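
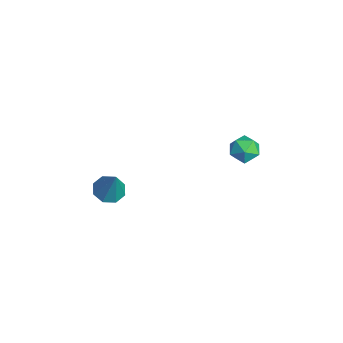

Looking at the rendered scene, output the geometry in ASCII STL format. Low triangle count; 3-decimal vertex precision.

solid 
facet normal -0.369 0.730 -0.576
outer loop
vertex 4.081 3.623 2.959
vertex 3.214 3.402 3.234
vertex 3.711 4.033 3.715
endloop
endfacet
facet normal 0.286 0.894 -0.345
outer loop
vertex 4.081 3.623 2.959
vertex 3.711 4.033 3.715
vertex 4.604 3.751 3.725
endloop
endfacet
facet normal 0.732 0.382 -0.564
outer loop
vertex 4.081 3.623 2.959
vertex 4.604 3.751 3.725
vertex 4.658 2.947 3.25
endloop
endfacet
facet normal 0.353 -0.099 -0.930
outer loop
vertex 4.081 3.623 2.959
vertex 4.658 2.947 3.25
vertex 3.8 2.731 2.947
endloop
endfacet
facet normal -0.327 0.116 -0.938
outer loop
vertex 4.081 3.623 2.959
vertex 3.8 2.731 2.947
vertex 3.214 3.402 3.234
endloop
endfacet
facet normal 0.276 0.887 0.369
outer loop
vertex 4.604 3.751 3.725
vertex 3.711 4.033 3.715
vertex 4.06 3.609 4.473
endloop
endfacet
facet normal -0.784 0.621 -0.004
outer loop
vertex 3.711 4.033 3.715
vertex 3.214 3.402 3.234
vertex 3.202 3.393 4.17
endloop
endfacet
facet normal -0.716 -0.372 -0.591
outer loop
vertex 3.214 3.402 3.234
vertex 3.8 2.731 2.947
vertex 3.256 2.589 3.695
endloop
endfacet
facet normal 0.385 -0.718 -0.579
outer loop
vertex 3.8 2.731 2.947
vertex 4.658 2.947 3.25
vertex 4.149 2.307 3.705
endloop
endfacet
facet normal 0.998 0.059 0.013
outer loop
vertex 4.658 2.947 3.25
vertex 4.604 3.751 3.725
vertex 4.646 2.938 4.186
endloop
endfacet
facet normal -0.353 0.099 0.930
outer loop
vertex 3.779 2.717 4.461
vertex 4.06 3.609 4.473
vertex 3.202 3.393 4.17
endloop
endfacet
facet normal -0.732 -0.382 0.564
outer loop
vertex 3.779 2.717 4.461
vertex 3.202 3.393 4.17
vertex 3.256 2.589 3.695
endloop
endfacet
facet normal -0.286 -0.894 0.345
outer loop
vertex 3.779 2.717 4.461
vertex 3.256 2.589 3.695
vertex 4.149 2.307 3.705
endloop
endfacet
facet normal 0.369 -0.730 0.576
outer loop
vertex 3.779 2.717 4.461
vertex 4.149 2.307 3.705
vertex 4.646 2.938 4.186
endloop
endfacet
facet normal 0.327 -0.116 0.938
outer loop
vertex 3.779 2.717 4.461
vertex 4.646 2.938 4.186
vertex 4.06 3.609 4.473
endloop
endfacet
facet normal -0.385 0.718 0.579
outer loop
vertex 3.202 3.393 4.17
vertex 4.06 3.609 4.473
vertex 3.711 4.033 3.715
endloop
endfacet
facet normal -0.998 -0.059 -0.013
outer loop
vertex 3.256 2.589 3.695
vertex 3.202 3.393 4.17
vertex 3.214 3.402 3.234
endloop
endfacet
facet normal -0.276 -0.887 -0.369
outer loop
vertex 4.149 2.307 3.705
vertex 3.256 2.589 3.695
vertex 3.8 2.731 2.947
endloop
endfacet
facet normal 0.784 -0.621 0.004
outer loop
vertex 4.646 2.938 4.186
vertex 4.149 2.307 3.705
vertex 4.658 2.947 3.25
endloop
endfacet
facet normal 0.716 0.372 0.591
outer loop
vertex 4.06 3.609 4.473
vertex 4.646 2.938 4.186
vertex 4.604 3.751 3.725
endloop
endfacet
facet normal -0.421 -0.087 -0.903
outer loop
vertex 3.12 -3.058 0.669
vertex 2.675 -3.801 0.948
vertex 2.498 -2.909 0.945
endloop
endfacet
facet normal 0.303 0.936 0.179
outer loop
vertex 3.12 -3.058 0.669
vertex 2.498 -2.909 0.945
vertex 3.565 -3.619 2.852
endloop
endfacet
facet normal -0.422 -0.087 -0.902
outer loop
vertex 2.498 -2.909 0.945
vertex 2.675 -3.801 0.948
vertex 1.98 -3.282 1.223
endloop
endfacet
facet normal -0.325 0.812 0.484
outer loop
vertex 2.498 -2.909 0.945
vertex 1.98 -3.282 1.223
vertex 3.565 -3.619 2.852
endloop
endfacet
facet normal -0.422 -0.087 -0.902
outer loop
vertex 1.98 -3.282 1.223
vertex 2.675 -3.801 0.948
vertex 1.869 -3.959 1.34
endloop
endfacet
facet normal -0.673 0.232 0.703
outer loop
vertex 1.98 -3.282 1.223
vertex 1.869 -3.959 1.34
vertex 3.565 -3.619 2.852
endloop
endfacet
facet normal -0.422 -0.086 -0.902
outer loop
vertex 1.869 -3.959 1.34
vertex 2.675 -3.801 0.948
vertex 2.23 -4.544 1.227
endloop
endfacet
facet normal -0.535 -0.466 0.705
outer loop
vertex 1.869 -3.959 1.34
vertex 2.23 -4.544 1.227
vertex 3.565 -3.619 2.852
endloop
endfacet
facet normal -0.422 -0.086 -0.903
outer loop
vertex 2.23 -4.544 1.227
vertex 2.675 -3.801 0.948
vertex 2.851 -4.694 0.951
endloop
endfacet
facet normal 0.007 -0.872 0.490
outer loop
vertex 2.23 -4.544 1.227
vertex 2.851 -4.694 0.951
vertex 3.565 -3.619 2.852
endloop
endfacet
facet normal -0.422 -0.086 -0.903
outer loop
vertex 2.851 -4.694 0.951
vertex 2.675 -3.801 0.948
vertex 3.37 -4.321 0.673
endloop
endfacet
facet normal 0.637 -0.749 0.184
outer loop
vertex 2.851 -4.694 0.951
vertex 3.37 -4.321 0.673
vertex 3.565 -3.619 2.852
endloop
endfacet
facet normal -0.422 -0.087 -0.902
outer loop
vertex 3.37 -4.321 0.673
vertex 2.675 -3.801 0.948
vertex 3.481 -3.643 0.556
endloop
endfacet
facet normal 0.985 -0.167 -0.034
outer loop
vertex 3.37 -4.321 0.673
vertex 3.481 -3.643 0.556
vertex 3.565 -3.619 2.852
endloop
endfacet
facet normal -0.422 -0.086 -0.902
outer loop
vertex 3.481 -3.643 0.556
vertex 2.675 -3.801 0.948
vertex 3.12 -3.058 0.669
endloop
endfacet
facet normal 0.847 0.530 -0.037
outer loop
vertex 3.481 -3.643 0.556
vertex 3.12 -3.058 0.669
vertex 3.565 -3.619 2.852
endloop
endfacet

endsolid


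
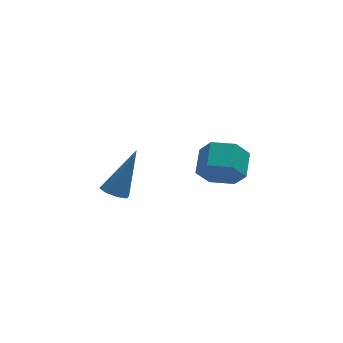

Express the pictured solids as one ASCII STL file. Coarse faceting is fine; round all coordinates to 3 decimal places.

solid 
facet normal -0.454 -0.262 -0.852
outer loop
vertex -2.555 -0.34 0.275
vertex -2.894 0.05 0.336
vertex -2.431 -0.002 0.105
endloop
endfacet
facet normal 0.923 -0.377 -0.077
outer loop
vertex -2.555 -0.34 0.275
vertex -2.431 -0.002 0.105
vertex -2.066 0.53 1.884
endloop
endfacet
facet normal -0.454 -0.265 -0.851
outer loop
vertex -2.431 -0.002 0.105
vertex -2.894 0.05 0.336
vertex -2.578 0.366 0.069
endloop
endfacet
facet normal 0.900 0.332 -0.284
outer loop
vertex -2.431 -0.002 0.105
vertex -2.578 0.366 0.069
vertex -2.066 0.53 1.884
endloop
endfacet
facet normal -0.455 -0.263 -0.851
outer loop
vertex -2.578 0.366 0.069
vertex -2.894 0.05 0.336
vertex -2.91 0.549 0.19
endloop
endfacet
facet normal 0.417 0.887 -0.198
outer loop
vertex -2.578 0.366 0.069
vertex -2.91 0.549 0.19
vertex -2.066 0.53 1.884
endloop
endfacet
facet normal -0.456 -0.263 -0.850
outer loop
vertex -2.91 0.549 0.19
vertex -2.894 0.05 0.336
vertex -3.232 0.441 0.396
endloop
endfacet
facet normal -0.239 0.962 0.130
outer loop
vertex -2.91 0.549 0.19
vertex -3.232 0.441 0.396
vertex -2.066 0.53 1.884
endloop
endfacet
facet normal -0.455 -0.262 -0.851
outer loop
vertex -3.232 0.441 0.396
vertex -2.894 0.05 0.336
vertex -3.357 0.103 0.567
endloop
endfacet
facet normal -0.690 0.513 0.510
outer loop
vertex -3.232 0.441 0.396
vertex -3.357 0.103 0.567
vertex -2.066 0.53 1.884
endloop
endfacet
facet normal -0.455 -0.263 -0.851
outer loop
vertex -3.357 0.103 0.567
vertex -2.894 0.05 0.336
vertex -3.21 -0.265 0.602
endloop
endfacet
facet normal -0.667 -0.198 0.718
outer loop
vertex -3.357 0.103 0.567
vertex -3.21 -0.265 0.602
vertex -2.066 0.53 1.884
endloop
endfacet
facet normal -0.453 -0.264 -0.851
outer loop
vertex -3.21 -0.265 0.602
vertex -2.894 0.05 0.336
vertex -2.878 -0.448 0.482
endloop
endfacet
facet normal -0.186 -0.752 0.632
outer loop
vertex -3.21 -0.265 0.602
vertex -2.878 -0.448 0.482
vertex -2.066 0.53 1.884
endloop
endfacet
facet normal -0.456 -0.264 -0.850
outer loop
vertex -2.878 -0.448 0.482
vertex -2.894 0.05 0.336
vertex -2.555 -0.34 0.275
endloop
endfacet
facet normal 0.472 -0.828 0.304
outer loop
vertex -2.878 -0.448 0.482
vertex -2.555 -0.34 0.275
vertex -2.066 0.53 1.884
endloop
endfacet
facet normal -0.318 -0.845 -0.430
outer loop
vertex 1.491 1.823 -1.343
vertex 0.979 1.678 -0.68
vertex 0.696 2.124 -1.346
endloop
endfacet
facet normal 0.155 0.401 -0.903
outer loop
vertex 1.491 1.823 -1.343
vertex 0.696 2.124 -1.346
vertex 1.832 2.727 -0.883
endloop
endfacet
facet normal 0.154 0.402 -0.903
outer loop
vertex 1.832 2.727 -0.883
vertex 0.696 2.124 -1.346
vertex 1.037 3.028 -0.885
endloop
endfacet
facet normal 0.319 0.845 0.430
outer loop
vertex 1.832 2.727 -0.883
vertex 1.037 3.028 -0.885
vertex 1.321 2.582 -0.22
endloop
endfacet
facet normal -0.319 -0.845 -0.430
outer loop
vertex 0.696 2.124 -1.346
vertex 0.979 1.678 -0.68
vertex 0.185 1.979 -0.683
endloop
endfacet
facet normal -0.733 0.508 -0.454
outer loop
vertex 0.696 2.124 -1.346
vertex 0.185 1.979 -0.683
vertex 1.037 3.028 -0.885
endloop
endfacet
facet normal -0.733 0.508 -0.454
outer loop
vertex 1.037 3.028 -0.885
vertex 0.185 1.979 -0.683
vertex 0.526 2.883 -0.222
endloop
endfacet
facet normal 0.319 0.845 0.430
outer loop
vertex 1.037 3.028 -0.885
vertex 0.526 2.883 -0.222
vertex 1.321 2.582 -0.22
endloop
endfacet
facet normal -0.319 -0.845 -0.430
outer loop
vertex 0.185 1.979 -0.683
vertex 0.979 1.678 -0.68
vertex 0.468 1.533 -0.017
endloop
endfacet
facet normal -0.888 0.106 0.448
outer loop
vertex 0.185 1.979 -0.683
vertex 0.468 1.533 -0.017
vertex 0.526 2.883 -0.222
endloop
endfacet
facet normal -0.887 0.106 0.449
outer loop
vertex 0.526 2.883 -0.222
vertex 0.468 1.533 -0.017
vertex 0.809 2.437 0.443
endloop
endfacet
facet normal 0.319 0.844 0.431
outer loop
vertex 0.526 2.883 -0.222
vertex 0.809 2.437 0.443
vertex 1.321 2.582 -0.22
endloop
endfacet
facet normal -0.319 -0.845 -0.430
outer loop
vertex 0.468 1.533 -0.017
vertex 0.979 1.678 -0.68
vertex 1.263 1.232 -0.015
endloop
endfacet
facet normal -0.154 -0.401 0.903
outer loop
vertex 0.468 1.533 -0.017
vertex 1.263 1.232 -0.015
vertex 0.809 2.437 0.443
endloop
endfacet
facet normal -0.155 -0.402 0.903
outer loop
vertex 0.809 2.437 0.443
vertex 1.263 1.232 -0.015
vertex 1.604 2.136 0.446
endloop
endfacet
facet normal 0.318 0.845 0.430
outer loop
vertex 0.809 2.437 0.443
vertex 1.604 2.136 0.446
vertex 1.321 2.582 -0.22
endloop
endfacet
facet normal -0.319 -0.845 -0.430
outer loop
vertex 1.263 1.232 -0.015
vertex 0.979 1.678 -0.68
vertex 1.774 1.377 -0.678
endloop
endfacet
facet normal 0.733 -0.508 0.454
outer loop
vertex 1.263 1.232 -0.015
vertex 1.774 1.377 -0.678
vertex 1.604 2.136 0.446
endloop
endfacet
facet normal 0.733 -0.508 0.454
outer loop
vertex 1.604 2.136 0.446
vertex 1.774 1.377 -0.678
vertex 2.115 2.281 -0.217
endloop
endfacet
facet normal 0.319 0.845 0.430
outer loop
vertex 1.604 2.136 0.446
vertex 2.115 2.281 -0.217
vertex 1.321 2.582 -0.22
endloop
endfacet
facet normal -0.319 -0.844 -0.431
outer loop
vertex 1.774 1.377 -0.678
vertex 0.979 1.678 -0.68
vertex 1.491 1.823 -1.343
endloop
endfacet
facet normal 0.887 -0.106 -0.449
outer loop
vertex 1.774 1.377 -0.678
vertex 1.491 1.823 -1.343
vertex 2.115 2.281 -0.217
endloop
endfacet
facet normal 0.887 -0.107 -0.448
outer loop
vertex 2.115 2.281 -0.217
vertex 1.491 1.823 -1.343
vertex 1.832 2.727 -0.883
endloop
endfacet
facet normal 0.319 0.845 0.430
outer loop
vertex 2.115 2.281 -0.217
vertex 1.832 2.727 -0.883
vertex 1.321 2.582 -0.22
endloop
endfacet

endsolid


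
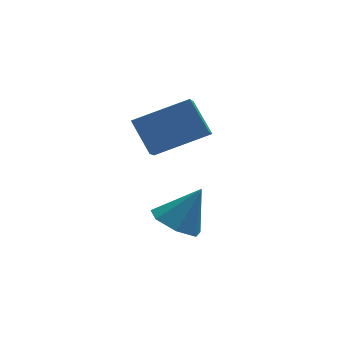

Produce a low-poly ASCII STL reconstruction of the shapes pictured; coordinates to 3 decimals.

solid 
facet normal -0.531 -0.103 -0.841
outer loop
vertex -0.183 -2.775 -4.081
vertex -0.658 -3.463 -3.697
vertex -0.845 -2.562 -3.689
endloop
endfacet
facet normal 0.398 0.899 0.183
outer loop
vertex -0.183 -2.775 -4.081
vertex -0.845 -2.562 -3.689
vertex 0.198 -3.297 -2.343
endloop
endfacet
facet normal -0.532 -0.103 -0.840
outer loop
vertex -0.845 -2.562 -3.689
vertex -0.658 -3.463 -3.697
vertex -1.366 -3.028 -3.302
endloop
endfacet
facet normal -0.237 0.764 0.601
outer loop
vertex -0.845 -2.562 -3.689
vertex -1.366 -3.028 -3.302
vertex 0.198 -3.297 -2.343
endloop
endfacet
facet normal -0.532 -0.102 -0.841
outer loop
vertex -1.366 -3.028 -3.302
vertex -0.658 -3.463 -3.697
vertex -1.354 -3.821 -3.213
endloop
endfacet
facet normal -0.510 0.088 0.856
outer loop
vertex -1.366 -3.028 -3.302
vertex -1.354 -3.821 -3.213
vertex 0.198 -3.297 -2.343
endloop
endfacet
facet normal -0.531 -0.103 -0.841
outer loop
vertex -1.354 -3.821 -3.213
vertex -0.658 -3.463 -3.697
vertex -0.817 -4.345 -3.488
endloop
endfacet
facet normal -0.215 -0.618 0.756
outer loop
vertex -1.354 -3.821 -3.213
vertex -0.817 -4.345 -3.488
vertex 0.198 -3.297 -2.343
endloop
endfacet
facet normal -0.531 -0.103 -0.841
outer loop
vertex -0.817 -4.345 -3.488
vertex -0.658 -3.463 -3.697
vertex -0.161 -4.204 -3.92
endloop
endfacet
facet normal 0.425 -0.823 0.377
outer loop
vertex -0.817 -4.345 -3.488
vertex -0.161 -4.204 -3.92
vertex 0.198 -3.297 -2.343
endloop
endfacet
facet normal -0.531 -0.103 -0.841
outer loop
vertex -0.161 -4.204 -3.92
vertex -0.658 -3.463 -3.697
vertex 0.121 -3.506 -4.184
endloop
endfacet
facet normal 0.928 -0.373 0.004
outer loop
vertex -0.161 -4.204 -3.92
vertex 0.121 -3.506 -4.184
vertex 0.198 -3.297 -2.343
endloop
endfacet
facet normal -0.531 -0.102 -0.841
outer loop
vertex 0.121 -3.506 -4.184
vertex -0.658 -3.463 -3.697
vertex -0.183 -2.775 -4.081
endloop
endfacet
facet normal 0.916 0.393 -0.083
outer loop
vertex 0.121 -3.506 -4.184
vertex -0.183 -2.775 -4.081
vertex 0.198 -3.297 -2.343
endloop
endfacet
facet normal -0.913 0.039 -0.405
outer loop
vertex -1.358 -2.876 -0.828
vertex -1.786 -2.003 0.221
vertex -1.079 -2.077 -1.379
endloop
endfacet
facet normal 0.299 -0.610 -0.734
outer loop
vertex 0.766 -2.157 -0.561
vertex -1.358 -2.876 -0.828
vertex -1.079 -2.077 -1.379
endloop
endfacet
facet normal -0.913 0.039 -0.405
outer loop
vertex -1.079 -2.077 -1.379
vertex -1.786 -2.003 0.221
vertex -1.507 -1.204 -0.33
endloop
endfacet
facet normal 0.276 0.791 -0.546
outer loop
vertex -1.507 -1.204 -0.33
vertex 0.766 -2.157 -0.561
vertex -1.079 -2.077 -1.379
endloop
endfacet
facet normal -0.276 -0.791 0.546
outer loop
vertex -1.358 -2.876 -0.828
vertex 0.059 -2.083 1.039
vertex -1.786 -2.003 0.221
endloop
endfacet
facet normal 0.299 -0.610 -0.734
outer loop
vertex 0.487 -2.956 -0.01
vertex -1.358 -2.876 -0.828
vertex 0.766 -2.157 -0.561
endloop
endfacet
facet normal -0.276 -0.791 0.546
outer loop
vertex 0.487 -2.956 -0.01
vertex 0.059 -2.083 1.039
vertex -1.358 -2.876 -0.828
endloop
endfacet
facet normal -0.299 0.610 0.734
outer loop
vertex -1.786 -2.003 0.221
vertex 0.059 -2.083 1.039
vertex -1.507 -1.204 -0.33
endloop
endfacet
facet normal 0.276 0.791 -0.546
outer loop
vertex 0.338 -1.284 0.488
vertex 0.766 -2.157 -0.561
vertex -1.507 -1.204 -0.33
endloop
endfacet
facet normal -0.299 0.610 0.734
outer loop
vertex -1.507 -1.204 -0.33
vertex 0.059 -2.083 1.039
vertex 0.338 -1.284 0.488
endloop
endfacet
facet normal 0.913 -0.039 0.405
outer loop
vertex 0.338 -1.284 0.488
vertex 0.487 -2.956 -0.01
vertex 0.766 -2.157 -0.561
endloop
endfacet
facet normal 0.913 -0.039 0.405
outer loop
vertex 0.059 -2.083 1.039
vertex 0.487 -2.956 -0.01
vertex 0.338 -1.284 0.488
endloop
endfacet

endsolid


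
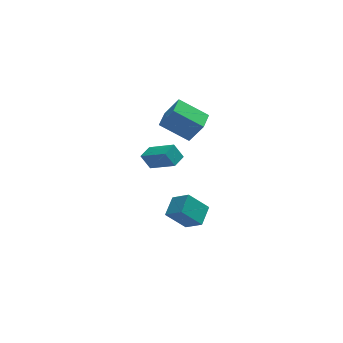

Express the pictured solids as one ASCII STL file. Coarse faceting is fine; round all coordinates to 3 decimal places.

solid 
facet normal -0.460 0.217 -0.861
outer loop
vertex -2.606 1.591 3.619
vertex -2.031 2.757 3.606
vertex -0.997 0.786 2.556
endloop
endfacet
facet normal -0.442 -0.897 0.010
outer loop
vertex -0.229 0.423 3.994
vertex -2.606 1.591 3.619
vertex -0.997 0.786 2.556
endloop
endfacet
facet normal -0.460 0.217 -0.861
outer loop
vertex -0.997 0.786 2.556
vertex -2.031 2.757 3.606
vertex -0.422 1.951 2.543
endloop
endfacet
facet normal 0.770 -0.386 -0.509
outer loop
vertex -0.422 1.951 2.543
vertex -0.229 0.423 3.994
vertex -0.997 0.786 2.556
endloop
endfacet
facet normal -0.770 0.385 0.509
outer loop
vertex -2.606 1.591 3.619
vertex -1.263 2.394 5.044
vertex -2.031 2.757 3.606
endloop
endfacet
facet normal -0.442 -0.897 0.010
outer loop
vertex -1.838 1.229 5.057
vertex -2.606 1.591 3.619
vertex -0.229 0.423 3.994
endloop
endfacet
facet normal -0.770 0.386 0.508
outer loop
vertex -1.838 1.229 5.057
vertex -1.263 2.394 5.044
vertex -2.606 1.591 3.619
endloop
endfacet
facet normal 0.443 0.897 -0.010
outer loop
vertex -2.031 2.757 3.606
vertex -1.263 2.394 5.044
vertex -0.422 1.951 2.543
endloop
endfacet
facet normal 0.770 -0.385 -0.508
outer loop
vertex 0.346 1.589 3.981
vertex -0.229 0.423 3.994
vertex -0.422 1.951 2.543
endloop
endfacet
facet normal 0.442 0.897 -0.010
outer loop
vertex -0.422 1.951 2.543
vertex -1.263 2.394 5.044
vertex 0.346 1.589 3.981
endloop
endfacet
facet normal 0.460 -0.217 0.861
outer loop
vertex 0.346 1.589 3.981
vertex -1.838 1.229 5.057
vertex -0.229 0.423 3.994
endloop
endfacet
facet normal 0.460 -0.217 0.861
outer loop
vertex -1.263 2.394 5.044
vertex -1.838 1.229 5.057
vertex 0.346 1.589 3.981
endloop
endfacet
facet normal -0.484 -0.807 -0.338
outer loop
vertex -1.785 -0.763 -2.583
vertex -2.572 0.078 -3.463
vertex -0.591 -0.956 -3.834
endloop
endfacet
facet normal 0.543 -0.580 0.607
outer loop
vertex 0.092 0.182 -3.357
vertex -1.785 -0.763 -2.583
vertex -0.591 -0.956 -3.834
endloop
endfacet
facet normal -0.484 -0.807 -0.339
outer loop
vertex -0.591 -0.956 -3.834
vertex -2.572 0.078 -3.463
vertex -1.378 -0.114 -4.714
endloop
endfacet
facet normal 0.686 -0.110 -0.719
outer loop
vertex -1.378 -0.114 -4.714
vertex 0.092 0.182 -3.357
vertex -0.591 -0.956 -3.834
endloop
endfacet
facet normal -0.686 0.110 0.719
outer loop
vertex -1.785 -0.763 -2.583
vertex -1.889 1.216 -2.986
vertex -2.572 0.078 -3.463
endloop
endfacet
facet normal 0.543 -0.581 0.607
outer loop
vertex -1.102 0.374 -2.106
vertex -1.785 -0.763 -2.583
vertex 0.092 0.182 -3.357
endloop
endfacet
facet normal -0.686 0.110 0.719
outer loop
vertex -1.102 0.374 -2.106
vertex -1.889 1.216 -2.986
vertex -1.785 -0.763 -2.583
endloop
endfacet
facet normal -0.543 0.580 -0.607
outer loop
vertex -2.572 0.078 -3.463
vertex -1.889 1.216 -2.986
vertex -1.378 -0.114 -4.714
endloop
endfacet
facet normal 0.686 -0.110 -0.719
outer loop
vertex -0.695 1.023 -4.237
vertex 0.092 0.182 -3.357
vertex -1.378 -0.114 -4.714
endloop
endfacet
facet normal -0.542 0.581 -0.607
outer loop
vertex -1.378 -0.114 -4.714
vertex -1.889 1.216 -2.986
vertex -0.695 1.023 -4.237
endloop
endfacet
facet normal 0.484 0.807 0.338
outer loop
vertex -0.695 1.023 -4.237
vertex -1.102 0.374 -2.106
vertex 0.092 0.182 -3.357
endloop
endfacet
facet normal 0.485 0.807 0.338
outer loop
vertex -1.889 1.216 -2.986
vertex -1.102 0.374 -2.106
vertex -0.695 1.023 -4.237
endloop
endfacet
facet normal -0.682 -0.724 -0.103
outer loop
vertex -2.144 -0.687 1.748
vertex -2.64 -0.349 2.658
vertex -3.335 0.595 0.623
endloop
endfacet
facet normal 0.455 -0.310 -0.835
outer loop
vertex -2.68 1.289 0.722
vertex -2.144 -0.687 1.748
vertex -3.335 0.595 0.623
endloop
endfacet
facet normal -0.682 -0.724 -0.103
outer loop
vertex -3.335 0.595 0.623
vertex -2.64 -0.349 2.658
vertex -3.831 0.933 1.533
endloop
endfacet
facet normal -0.572 0.617 -0.541
outer loop
vertex -3.831 0.933 1.533
vertex -2.68 1.289 0.722
vertex -3.335 0.595 0.623
endloop
endfacet
facet normal 0.572 -0.617 0.541
outer loop
vertex -2.144 -0.687 1.748
vertex -1.985 0.345 2.757
vertex -2.64 -0.349 2.658
endloop
endfacet
facet normal 0.455 -0.310 -0.835
outer loop
vertex -1.489 0.007 1.847
vertex -2.144 -0.687 1.748
vertex -2.68 1.289 0.722
endloop
endfacet
facet normal 0.572 -0.617 0.541
outer loop
vertex -1.489 0.007 1.847
vertex -1.985 0.345 2.757
vertex -2.144 -0.687 1.748
endloop
endfacet
facet normal -0.455 0.310 0.835
outer loop
vertex -2.64 -0.349 2.658
vertex -1.985 0.345 2.757
vertex -3.831 0.933 1.533
endloop
endfacet
facet normal -0.572 0.617 -0.541
outer loop
vertex -3.176 1.627 1.632
vertex -2.68 1.289 0.722
vertex -3.831 0.933 1.533
endloop
endfacet
facet normal -0.455 0.310 0.835
outer loop
vertex -3.831 0.933 1.533
vertex -1.985 0.345 2.757
vertex -3.176 1.627 1.632
endloop
endfacet
facet normal 0.682 0.724 0.103
outer loop
vertex -3.176 1.627 1.632
vertex -1.489 0.007 1.847
vertex -2.68 1.289 0.722
endloop
endfacet
facet normal 0.682 0.724 0.103
outer loop
vertex -1.985 0.345 2.757
vertex -1.489 0.007 1.847
vertex -3.176 1.627 1.632
endloop
endfacet

endsolid


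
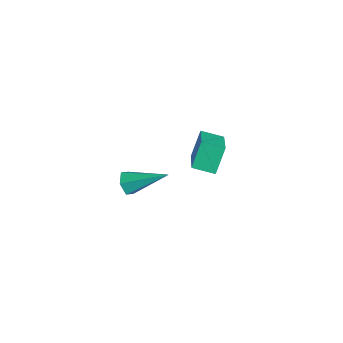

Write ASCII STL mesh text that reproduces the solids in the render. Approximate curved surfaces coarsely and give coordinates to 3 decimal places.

solid 
facet normal -0.468 -0.739 -0.484
outer loop
vertex -1.325 1.093 -3.88
vertex -1.651 0.924 -3.307
vertex -1.926 1.377 -3.733
endloop
endfacet
facet normal 0.163 0.703 -0.693
outer loop
vertex -1.325 1.093 -3.88
vertex -1.926 1.377 -3.733
vertex -0.629 2.536 -2.253
endloop
endfacet
facet normal -0.468 -0.739 -0.484
outer loop
vertex -1.926 1.377 -3.733
vertex -1.651 0.924 -3.307
vertex -2.251 1.208 -3.16
endloop
endfacet
facet normal -0.595 0.797 -0.103
outer loop
vertex -1.926 1.377 -3.733
vertex -2.251 1.208 -3.16
vertex -0.629 2.536 -2.253
endloop
endfacet
facet normal -0.468 -0.739 -0.484
outer loop
vertex -2.251 1.208 -3.16
vertex -1.651 0.924 -3.307
vertex -1.976 0.755 -2.734
endloop
endfacet
facet normal -0.636 0.288 0.716
outer loop
vertex -2.251 1.208 -3.16
vertex -1.976 0.755 -2.734
vertex -0.629 2.536 -2.253
endloop
endfacet
facet normal -0.468 -0.740 -0.484
outer loop
vertex -1.976 0.755 -2.734
vertex -1.651 0.924 -3.307
vertex -1.375 0.471 -2.881
endloop
endfacet
facet normal 0.081 -0.317 0.945
outer loop
vertex -1.976 0.755 -2.734
vertex -1.375 0.471 -2.881
vertex -0.629 2.536 -2.253
endloop
endfacet
facet normal -0.468 -0.740 -0.484
outer loop
vertex -1.375 0.471 -2.881
vertex -1.651 0.924 -3.307
vertex -1.05 0.64 -3.454
endloop
endfacet
facet normal 0.840 -0.411 0.355
outer loop
vertex -1.375 0.471 -2.881
vertex -1.05 0.64 -3.454
vertex -0.629 2.536 -2.253
endloop
endfacet
facet normal -0.468 -0.739 -0.484
outer loop
vertex -1.05 0.64 -3.454
vertex -1.651 0.924 -3.307
vertex -1.325 1.093 -3.88
endloop
endfacet
facet normal 0.880 0.098 -0.464
outer loop
vertex -1.05 0.64 -3.454
vertex -1.325 1.093 -3.88
vertex -0.629 2.536 -2.253
endloop
endfacet
facet normal -0.501 -0.826 0.258
outer loop
vertex 2.613 2.742 3.469
vertex 0.986 3.388 2.381
vertex 3.103 2.096 2.352
endloop
endfacet
facet normal 0.789 -0.314 0.528
outer loop
vertex 3.634 2.972 2.079
vertex 2.613 2.742 3.469
vertex 3.103 2.096 2.352
endloop
endfacet
facet normal -0.501 -0.826 0.258
outer loop
vertex 3.103 2.096 2.352
vertex 0.986 3.388 2.381
vertex 1.477 2.742 1.265
endloop
endfacet
facet normal 0.355 -0.468 -0.809
outer loop
vertex 1.477 2.742 1.265
vertex 3.634 2.972 2.079
vertex 3.103 2.096 2.352
endloop
endfacet
facet normal -0.355 0.468 0.809
outer loop
vertex 2.613 2.742 3.469
vertex 1.517 4.264 2.108
vertex 0.986 3.388 2.381
endloop
endfacet
facet normal 0.790 -0.312 0.528
outer loop
vertex 3.143 3.618 3.195
vertex 2.613 2.742 3.469
vertex 3.634 2.972 2.079
endloop
endfacet
facet normal -0.355 0.468 0.809
outer loop
vertex 3.143 3.618 3.195
vertex 1.517 4.264 2.108
vertex 2.613 2.742 3.469
endloop
endfacet
facet normal -0.789 0.313 -0.529
outer loop
vertex 0.986 3.388 2.381
vertex 1.517 4.264 2.108
vertex 1.477 2.742 1.265
endloop
endfacet
facet normal 0.355 -0.468 -0.809
outer loop
vertex 2.007 3.618 0.991
vertex 3.634 2.972 2.079
vertex 1.477 2.742 1.265
endloop
endfacet
facet normal -0.790 0.313 -0.527
outer loop
vertex 1.477 2.742 1.265
vertex 1.517 4.264 2.108
vertex 2.007 3.618 0.991
endloop
endfacet
facet normal 0.501 0.826 -0.258
outer loop
vertex 2.007 3.618 0.991
vertex 3.143 3.618 3.195
vertex 3.634 2.972 2.079
endloop
endfacet
facet normal 0.501 0.826 -0.258
outer loop
vertex 1.517 4.264 2.108
vertex 3.143 3.618 3.195
vertex 2.007 3.618 0.991
endloop
endfacet

endsolid


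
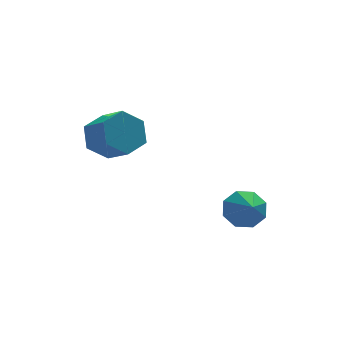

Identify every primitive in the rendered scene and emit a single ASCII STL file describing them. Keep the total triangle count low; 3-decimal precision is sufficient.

solid 
facet normal -0.015 0.822 -0.569
outer loop
vertex 2.897 0.973 -0.436
vertex 2.171 1.227 -0.05
vertex 3.011 1.343 0.096
endloop
endfacet
facet normal 0.821 -0.536 0.197
outer loop
vertex 2.897 0.973 -0.436
vertex 3.011 1.343 0.096
vertex 2.189 0.273 0.61
endloop
endfacet
facet normal -0.015 0.823 -0.568
outer loop
vertex 3.011 1.343 0.096
vertex 2.171 1.227 -0.05
vertex 2.634 1.645 0.543
endloop
endfacet
facet normal 0.685 -0.188 0.704
outer loop
vertex 3.011 1.343 0.096
vertex 2.634 1.645 0.543
vertex 2.189 0.273 0.61
endloop
endfacet
facet normal -0.015 0.823 -0.568
outer loop
vertex 2.634 1.645 0.543
vertex 2.171 1.227 -0.05
vertex 1.986 1.702 0.643
endloop
endfacet
facet normal 0.152 -0.001 0.988
outer loop
vertex 2.634 1.645 0.543
vertex 1.986 1.702 0.643
vertex 2.189 0.273 0.61
endloop
endfacet
facet normal -0.015 0.823 -0.568
outer loop
vertex 1.986 1.702 0.643
vertex 2.171 1.227 -0.05
vertex 1.446 1.481 0.337
endloop
endfacet
facet normal -0.464 -0.086 0.882
outer loop
vertex 1.986 1.702 0.643
vertex 1.446 1.481 0.337
vertex 2.189 0.273 0.61
endloop
endfacet
facet normal -0.015 0.823 -0.568
outer loop
vertex 1.446 1.481 0.337
vertex 2.171 1.227 -0.05
vertex 1.332 1.111 -0.196
endloop
endfacet
facet normal -0.804 -0.394 0.445
outer loop
vertex 1.446 1.481 0.337
vertex 1.332 1.111 -0.196
vertex 2.189 0.273 0.61
endloop
endfacet
facet normal -0.015 0.822 -0.569
outer loop
vertex 1.332 1.111 -0.196
vertex 2.171 1.227 -0.05
vertex 1.709 0.809 -0.642
endloop
endfacet
facet normal -0.667 -0.742 -0.062
outer loop
vertex 1.332 1.111 -0.196
vertex 1.709 0.809 -0.642
vertex 2.189 0.273 0.61
endloop
endfacet
facet normal -0.015 0.822 -0.569
outer loop
vertex 1.709 0.809 -0.642
vertex 2.171 1.227 -0.05
vertex 2.357 0.752 -0.742
endloop
endfacet
facet normal -0.135 -0.929 -0.346
outer loop
vertex 1.709 0.809 -0.642
vertex 2.357 0.752 -0.742
vertex 2.189 0.273 0.61
endloop
endfacet
facet normal -0.014 0.823 -0.569
outer loop
vertex 2.357 0.752 -0.742
vertex 2.171 1.227 -0.05
vertex 2.897 0.973 -0.436
endloop
endfacet
facet normal 0.481 -0.844 -0.239
outer loop
vertex 2.357 0.752 -0.742
vertex 2.897 0.973 -0.436
vertex 2.189 0.273 0.61
endloop
endfacet
facet normal -0.398 0.760 -0.515
outer loop
vertex -1.441 4.418 1.957
vertex -2.222 4.432 2.581
vertex -1.415 4.988 2.778
endloop
endfacet
facet normal 0.917 0.313 -0.247
outer loop
vertex -1.441 4.418 1.957
vertex -1.415 4.988 2.778
vertex -0.916 3.415 2.635
endloop
endfacet
facet normal 0.917 0.313 -0.246
outer loop
vertex -0.916 3.415 2.635
vertex -1.415 4.988 2.778
vertex -0.89 3.984 3.457
endloop
endfacet
facet normal 0.397 -0.760 0.514
outer loop
vertex -0.916 3.415 2.635
vertex -0.89 3.984 3.457
vertex -1.698 3.428 3.259
endloop
endfacet
facet normal -0.398 0.760 -0.514
outer loop
vertex -1.415 4.988 2.778
vertex -2.222 4.432 2.581
vertex -2.196 5.001 3.403
endloop
endfacet
facet normal 0.482 0.650 0.588
outer loop
vertex -1.415 4.988 2.778
vertex -2.196 5.001 3.403
vertex -0.89 3.984 3.457
endloop
endfacet
facet normal 0.482 0.650 0.588
outer loop
vertex -0.89 3.984 3.457
vertex -2.196 5.001 3.403
vertex -1.671 3.998 4.081
endloop
endfacet
facet normal 0.397 -0.760 0.514
outer loop
vertex -0.89 3.984 3.457
vertex -1.671 3.998 4.081
vertex -1.698 3.428 3.259
endloop
endfacet
facet normal -0.397 0.760 -0.514
outer loop
vertex -2.196 5.001 3.403
vertex -2.222 4.432 2.581
vertex -3.004 4.445 3.205
endloop
endfacet
facet normal -0.436 0.336 0.835
outer loop
vertex -2.196 5.001 3.403
vertex -3.004 4.445 3.205
vertex -1.671 3.998 4.081
endloop
endfacet
facet normal -0.436 0.336 0.835
outer loop
vertex -1.671 3.998 4.081
vertex -3.004 4.445 3.205
vertex -2.479 3.442 3.883
endloop
endfacet
facet normal 0.397 -0.760 0.514
outer loop
vertex -1.671 3.998 4.081
vertex -2.479 3.442 3.883
vertex -1.698 3.428 3.259
endloop
endfacet
facet normal -0.397 0.760 -0.514
outer loop
vertex -3.004 4.445 3.205
vertex -2.222 4.432 2.581
vertex -3.03 3.876 2.383
endloop
endfacet
facet normal -0.917 -0.314 0.246
outer loop
vertex -3.004 4.445 3.205
vertex -3.03 3.876 2.383
vertex -2.479 3.442 3.883
endloop
endfacet
facet normal -0.917 -0.313 0.246
outer loop
vertex -2.479 3.442 3.883
vertex -3.03 3.876 2.383
vertex -2.505 2.872 3.062
endloop
endfacet
facet normal 0.398 -0.760 0.515
outer loop
vertex -2.479 3.442 3.883
vertex -2.505 2.872 3.062
vertex -1.698 3.428 3.259
endloop
endfacet
facet normal -0.397 0.760 -0.514
outer loop
vertex -3.03 3.876 2.383
vertex -2.222 4.432 2.581
vertex -2.249 3.862 1.759
endloop
endfacet
facet normal -0.482 -0.650 -0.588
outer loop
vertex -3.03 3.876 2.383
vertex -2.249 3.862 1.759
vertex -2.505 2.872 3.062
endloop
endfacet
facet normal -0.482 -0.650 -0.588
outer loop
vertex -2.505 2.872 3.062
vertex -2.249 3.862 1.759
vertex -1.724 2.859 2.437
endloop
endfacet
facet normal 0.398 -0.760 0.514
outer loop
vertex -2.505 2.872 3.062
vertex -1.724 2.859 2.437
vertex -1.698 3.428 3.259
endloop
endfacet
facet normal -0.397 0.760 -0.514
outer loop
vertex -2.249 3.862 1.759
vertex -2.222 4.432 2.581
vertex -1.441 4.418 1.957
endloop
endfacet
facet normal 0.436 -0.336 -0.835
outer loop
vertex -2.249 3.862 1.759
vertex -1.441 4.418 1.957
vertex -1.724 2.859 2.437
endloop
endfacet
facet normal 0.436 -0.336 -0.835
outer loop
vertex -1.724 2.859 2.437
vertex -1.441 4.418 1.957
vertex -0.916 3.415 2.635
endloop
endfacet
facet normal 0.397 -0.760 0.514
outer loop
vertex -1.724 2.859 2.437
vertex -0.916 3.415 2.635
vertex -1.698 3.428 3.259
endloop
endfacet

endsolid


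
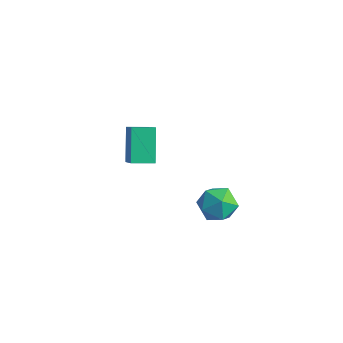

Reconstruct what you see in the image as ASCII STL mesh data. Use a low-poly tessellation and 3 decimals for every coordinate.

solid 
facet normal 0.018 0.048 0.999
outer loop
vertex 2.75 1.292 2.476
vertex 2.241 0.434 2.526
vertex 3.239 0.422 2.509
endloop
endfacet
facet normal 0.594 0.361 0.719
outer loop
vertex 2.75 1.292 2.476
vertex 3.239 0.422 2.509
vertex 3.546 1.145 1.892
endloop
endfacet
facet normal 0.373 0.883 0.286
outer loop
vertex 2.75 1.292 2.476
vertex 3.546 1.145 1.892
vertex 2.738 1.604 1.527
endloop
endfacet
facet normal -0.342 0.892 0.297
outer loop
vertex 2.75 1.292 2.476
vertex 2.738 1.604 1.527
vertex 1.931 1.164 1.919
endloop
endfacet
facet normal -0.561 0.376 0.738
outer loop
vertex 2.75 1.292 2.476
vertex 1.931 1.164 1.919
vertex 2.241 0.434 2.526
endloop
endfacet
facet normal 0.938 -0.123 0.323
outer loop
vertex 3.546 1.145 1.892
vertex 3.239 0.422 2.509
vertex 3.529 0.196 1.581
endloop
endfacet
facet normal 0.006 -0.630 0.777
outer loop
vertex 3.239 0.422 2.509
vertex 2.241 0.434 2.526
vertex 2.722 -0.244 1.973
endloop
endfacet
facet normal -0.930 -0.100 0.355
outer loop
vertex 2.241 0.434 2.526
vertex 1.931 1.164 1.919
vertex 1.914 0.215 1.608
endloop
endfacet
facet normal -0.575 0.735 -0.359
outer loop
vertex 1.931 1.164 1.919
vertex 2.738 1.604 1.527
vertex 2.221 0.938 0.991
endloop
endfacet
facet normal 0.581 0.721 -0.379
outer loop
vertex 2.738 1.604 1.527
vertex 3.546 1.145 1.892
vertex 3.219 0.926 0.974
endloop
endfacet
facet normal 0.342 -0.892 -0.297
outer loop
vertex 2.71 0.068 1.024
vertex 3.529 0.196 1.581
vertex 2.722 -0.244 1.973
endloop
endfacet
facet normal -0.373 -0.883 -0.286
outer loop
vertex 2.71 0.068 1.024
vertex 2.722 -0.244 1.973
vertex 1.914 0.215 1.608
endloop
endfacet
facet normal -0.594 -0.361 -0.719
outer loop
vertex 2.71 0.068 1.024
vertex 1.914 0.215 1.608
vertex 2.221 0.938 0.991
endloop
endfacet
facet normal -0.018 -0.048 -0.999
outer loop
vertex 2.71 0.068 1.024
vertex 2.221 0.938 0.991
vertex 3.219 0.926 0.974
endloop
endfacet
facet normal 0.561 -0.376 -0.738
outer loop
vertex 2.71 0.068 1.024
vertex 3.219 0.926 0.974
vertex 3.529 0.196 1.581
endloop
endfacet
facet normal 0.575 -0.735 0.359
outer loop
vertex 2.722 -0.244 1.973
vertex 3.529 0.196 1.581
vertex 3.239 0.422 2.509
endloop
endfacet
facet normal -0.581 -0.721 0.379
outer loop
vertex 1.914 0.215 1.608
vertex 2.722 -0.244 1.973
vertex 2.241 0.434 2.526
endloop
endfacet
facet normal -0.938 0.123 -0.323
outer loop
vertex 2.221 0.938 0.991
vertex 1.914 0.215 1.608
vertex 1.931 1.164 1.919
endloop
endfacet
facet normal -0.006 0.630 -0.777
outer loop
vertex 3.219 0.926 0.974
vertex 2.221 0.938 0.991
vertex 2.738 1.604 1.527
endloop
endfacet
facet normal 0.930 0.100 -0.355
outer loop
vertex 3.529 0.196 1.581
vertex 3.219 0.926 0.974
vertex 3.546 1.145 1.892
endloop
endfacet
facet normal -0.487 0.480 0.730
outer loop
vertex -2.567 0.598 3.541
vertex -1.897 1.45 3.428
vertex -3.789 1.383 2.209
endloop
endfacet
facet normal -0.615 -0.782 0.104
outer loop
vertex -2.883 0.49 0.852
vertex -2.567 0.598 3.541
vertex -3.789 1.383 2.209
endloop
endfacet
facet normal -0.487 0.479 0.730
outer loop
vertex -3.789 1.383 2.209
vertex -1.897 1.45 3.428
vertex -3.119 2.235 2.097
endloop
endfacet
facet normal -0.620 0.399 -0.676
outer loop
vertex -3.119 2.235 2.097
vertex -2.883 0.49 0.852
vertex -3.789 1.383 2.209
endloop
endfacet
facet normal 0.620 -0.398 0.676
outer loop
vertex -2.567 0.598 3.541
vertex -0.991 0.557 2.071
vertex -1.897 1.45 3.428
endloop
endfacet
facet normal -0.615 -0.782 0.104
outer loop
vertex -1.661 -0.295 2.183
vertex -2.567 0.598 3.541
vertex -2.883 0.49 0.852
endloop
endfacet
facet normal 0.620 -0.399 0.676
outer loop
vertex -1.661 -0.295 2.183
vertex -0.991 0.557 2.071
vertex -2.567 0.598 3.541
endloop
endfacet
facet normal 0.615 0.782 -0.104
outer loop
vertex -1.897 1.45 3.428
vertex -0.991 0.557 2.071
vertex -3.119 2.235 2.097
endloop
endfacet
facet normal -0.620 0.398 -0.676
outer loop
vertex -2.213 1.342 0.739
vertex -2.883 0.49 0.852
vertex -3.119 2.235 2.097
endloop
endfacet
facet normal 0.615 0.782 -0.104
outer loop
vertex -3.119 2.235 2.097
vertex -0.991 0.557 2.071
vertex -2.213 1.342 0.739
endloop
endfacet
facet normal 0.487 -0.480 -0.730
outer loop
vertex -2.213 1.342 0.739
vertex -1.661 -0.295 2.183
vertex -2.883 0.49 0.852
endloop
endfacet
facet normal 0.488 -0.479 -0.730
outer loop
vertex -0.991 0.557 2.071
vertex -1.661 -0.295 2.183
vertex -2.213 1.342 0.739
endloop
endfacet

endsolid


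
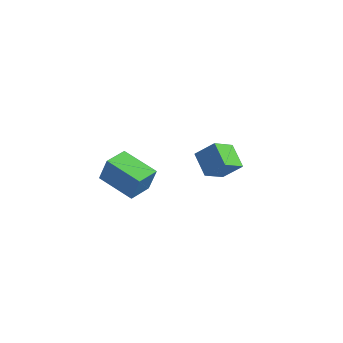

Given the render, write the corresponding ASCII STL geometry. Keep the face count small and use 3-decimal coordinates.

solid 
facet normal -0.959 0.091 0.270
outer loop
vertex -0.422 -3.289 -0.991
vertex -0.348 -2.167 -1.105
vertex -0.743 -3.381 -2.102
endloop
endfacet
facet normal -0.065 -0.993 0.101
outer loop
vertex 0.868 -3.533 -2.555
vertex -0.422 -3.289 -0.991
vertex -0.743 -3.381 -2.102
endloop
endfacet
facet normal -0.959 0.091 0.270
outer loop
vertex -0.743 -3.381 -2.102
vertex -0.348 -2.167 -1.105
vertex -0.669 -2.259 -2.216
endloop
endfacet
facet normal -0.277 -0.079 -0.958
outer loop
vertex -0.669 -2.259 -2.216
vertex 0.868 -3.533 -2.555
vertex -0.743 -3.381 -2.102
endloop
endfacet
facet normal 0.277 0.079 0.958
outer loop
vertex -0.422 -3.289 -0.991
vertex 1.263 -2.319 -1.558
vertex -0.348 -2.167 -1.105
endloop
endfacet
facet normal -0.065 -0.993 0.101
outer loop
vertex 1.189 -3.441 -1.444
vertex -0.422 -3.289 -0.991
vertex 0.868 -3.533 -2.555
endloop
endfacet
facet normal 0.277 0.079 0.958
outer loop
vertex 1.189 -3.441 -1.444
vertex 1.263 -2.319 -1.558
vertex -0.422 -3.289 -0.991
endloop
endfacet
facet normal 0.065 0.993 -0.101
outer loop
vertex -0.348 -2.167 -1.105
vertex 1.263 -2.319 -1.558
vertex -0.669 -2.259 -2.216
endloop
endfacet
facet normal -0.277 -0.079 -0.958
outer loop
vertex 0.942 -2.411 -2.669
vertex 0.868 -3.533 -2.555
vertex -0.669 -2.259 -2.216
endloop
endfacet
facet normal 0.065 0.993 -0.101
outer loop
vertex -0.669 -2.259 -2.216
vertex 1.263 -2.319 -1.558
vertex 0.942 -2.411 -2.669
endloop
endfacet
facet normal 0.959 -0.091 -0.270
outer loop
vertex 0.942 -2.411 -2.669
vertex 1.189 -3.441 -1.444
vertex 0.868 -3.533 -2.555
endloop
endfacet
facet normal 0.959 -0.091 -0.270
outer loop
vertex 1.263 -2.319 -1.558
vertex 1.189 -3.441 -1.444
vertex 0.942 -2.411 -2.669
endloop
endfacet
facet normal -0.670 -0.286 -0.685
outer loop
vertex 1.306 1.269 -4.266
vertex 0.429 1.889 -3.667
vertex 1.568 2.304 -4.954
endloop
endfacet
facet normal 0.714 -0.504 -0.486
outer loop
vertex 2.331 2.631 -4.173
vertex 1.306 1.269 -4.266
vertex 1.568 2.304 -4.954
endloop
endfacet
facet normal -0.670 -0.287 -0.685
outer loop
vertex 1.568 2.304 -4.954
vertex 0.429 1.889 -3.667
vertex 0.69 2.924 -4.355
endloop
endfacet
facet normal 0.206 0.815 -0.542
outer loop
vertex 0.69 2.924 -4.355
vertex 2.331 2.631 -4.173
vertex 1.568 2.304 -4.954
endloop
endfacet
facet normal -0.206 -0.815 0.542
outer loop
vertex 1.306 1.269 -4.266
vertex 1.192 2.216 -2.886
vertex 0.429 1.889 -3.667
endloop
endfacet
facet normal 0.713 -0.504 -0.487
outer loop
vertex 2.07 1.596 -3.485
vertex 1.306 1.269 -4.266
vertex 2.331 2.631 -4.173
endloop
endfacet
facet normal -0.205 -0.815 0.542
outer loop
vertex 2.07 1.596 -3.485
vertex 1.192 2.216 -2.886
vertex 1.306 1.269 -4.266
endloop
endfacet
facet normal -0.714 0.504 0.487
outer loop
vertex 0.429 1.889 -3.667
vertex 1.192 2.216 -2.886
vertex 0.69 2.924 -4.355
endloop
endfacet
facet normal 0.206 0.815 -0.542
outer loop
vertex 1.454 3.251 -3.574
vertex 2.331 2.631 -4.173
vertex 0.69 2.924 -4.355
endloop
endfacet
facet normal -0.713 0.504 0.487
outer loop
vertex 0.69 2.924 -4.355
vertex 1.192 2.216 -2.886
vertex 1.454 3.251 -3.574
endloop
endfacet
facet normal 0.670 0.286 0.685
outer loop
vertex 1.454 3.251 -3.574
vertex 2.07 1.596 -3.485
vertex 2.331 2.631 -4.173
endloop
endfacet
facet normal 0.670 0.286 0.685
outer loop
vertex 1.192 2.216 -2.886
vertex 2.07 1.596 -3.485
vertex 1.454 3.251 -3.574
endloop
endfacet

endsolid


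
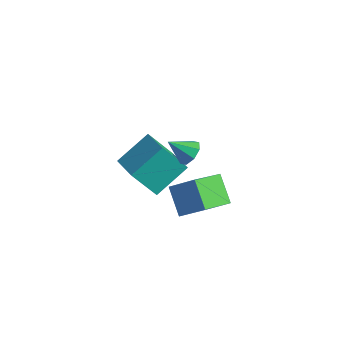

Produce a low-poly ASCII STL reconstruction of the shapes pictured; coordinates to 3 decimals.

solid 
facet normal -0.714 -0.354 -0.604
outer loop
vertex -0.612 2.394 -2.724
vertex -0.636 4.149 -3.725
vertex 0.487 1.85 -3.704
endloop
endfacet
facet normal 0.012 -0.869 0.495
outer loop
vertex 1.536 2.371 -2.815
vertex -0.612 2.394 -2.724
vertex 0.487 1.85 -3.704
endloop
endfacet
facet normal -0.713 -0.354 -0.605
outer loop
vertex 0.487 1.85 -3.704
vertex -0.636 4.149 -3.725
vertex 0.464 3.605 -4.704
endloop
endfacet
facet normal 0.701 -0.346 -0.624
outer loop
vertex 0.464 3.605 -4.704
vertex 1.536 2.371 -2.815
vertex 0.487 1.85 -3.704
endloop
endfacet
facet normal -0.701 0.346 0.624
outer loop
vertex -0.612 2.394 -2.724
vertex 0.413 4.67 -2.836
vertex -0.636 4.149 -3.725
endloop
endfacet
facet normal 0.012 -0.868 0.496
outer loop
vertex 0.436 2.915 -1.836
vertex -0.612 2.394 -2.724
vertex 1.536 2.371 -2.815
endloop
endfacet
facet normal -0.701 0.346 0.624
outer loop
vertex 0.436 2.915 -1.836
vertex 0.413 4.67 -2.836
vertex -0.612 2.394 -2.724
endloop
endfacet
facet normal -0.011 0.869 -0.495
outer loop
vertex -0.636 4.149 -3.725
vertex 0.413 4.67 -2.836
vertex 0.464 3.605 -4.704
endloop
endfacet
facet normal 0.701 -0.346 -0.624
outer loop
vertex 1.512 4.126 -3.816
vertex 1.536 2.371 -2.815
vertex 0.464 3.605 -4.704
endloop
endfacet
facet normal -0.012 0.869 -0.495
outer loop
vertex 0.464 3.605 -4.704
vertex 0.413 4.67 -2.836
vertex 1.512 4.126 -3.816
endloop
endfacet
facet normal 0.713 0.355 0.605
outer loop
vertex 1.512 4.126 -3.816
vertex 0.436 2.915 -1.836
vertex 1.536 2.371 -2.815
endloop
endfacet
facet normal 0.714 0.354 0.604
outer loop
vertex 0.413 4.67 -2.836
vertex 0.436 2.915 -1.836
vertex 1.512 4.126 -3.816
endloop
endfacet
facet normal -0.486 -0.383 0.785
outer loop
vertex -0.895 0.322 -0.376
vertex -0.538 1.92 0.625
vertex -2.398 1.025 -0.963
endloop
endfacet
facet normal -0.186 -0.833 -0.522
outer loop
vertex -1.542 1.7 -2.345
vertex -0.895 0.322 -0.376
vertex -2.398 1.025 -0.963
endloop
endfacet
facet normal -0.486 -0.383 0.785
outer loop
vertex -2.398 1.025 -0.963
vertex -0.538 1.92 0.625
vertex -2.041 2.623 0.038
endloop
endfacet
facet normal -0.854 0.400 -0.334
outer loop
vertex -2.041 2.623 0.038
vertex -1.542 1.7 -2.345
vertex -2.398 1.025 -0.963
endloop
endfacet
facet normal 0.854 -0.400 0.334
outer loop
vertex -0.895 0.322 -0.376
vertex 0.318 2.595 -0.757
vertex -0.538 1.92 0.625
endloop
endfacet
facet normal -0.186 -0.833 -0.522
outer loop
vertex -0.039 0.997 -1.758
vertex -0.895 0.322 -0.376
vertex -1.542 1.7 -2.345
endloop
endfacet
facet normal 0.854 -0.400 0.334
outer loop
vertex -0.039 0.997 -1.758
vertex 0.318 2.595 -0.757
vertex -0.895 0.322 -0.376
endloop
endfacet
facet normal 0.186 0.833 0.522
outer loop
vertex -0.538 1.92 0.625
vertex 0.318 2.595 -0.757
vertex -2.041 2.623 0.038
endloop
endfacet
facet normal -0.854 0.400 -0.334
outer loop
vertex -1.185 3.298 -1.344
vertex -1.542 1.7 -2.345
vertex -2.041 2.623 0.038
endloop
endfacet
facet normal 0.186 0.833 0.522
outer loop
vertex -2.041 2.623 0.038
vertex 0.318 2.595 -0.757
vertex -1.185 3.298 -1.344
endloop
endfacet
facet normal 0.486 0.383 -0.785
outer loop
vertex -1.185 3.298 -1.344
vertex -0.039 0.997 -1.758
vertex -1.542 1.7 -2.345
endloop
endfacet
facet normal 0.486 0.383 -0.785
outer loop
vertex 0.318 2.595 -0.757
vertex -0.039 0.997 -1.758
vertex -1.185 3.298 -1.344
endloop
endfacet
facet normal 0.579 0.501 -0.643
outer loop
vertex 1.767 1.695 2.31
vertex 1.318 1.59 1.824
vertex 1.416 2.067 2.284
endloop
endfacet
facet normal 0.127 0.188 0.974
outer loop
vertex 1.767 1.695 2.31
vertex 1.416 2.067 2.284
vertex 0.622 0.99 2.596
endloop
endfacet
facet normal 0.581 0.500 -0.642
outer loop
vertex 1.416 2.067 2.284
vertex 1.318 1.59 1.824
vertex 1.008 2.161 1.988
endloop
endfacet
facet normal -0.418 0.523 0.743
outer loop
vertex 1.416 2.067 2.284
vertex 1.008 2.161 1.988
vertex 0.622 0.99 2.596
endloop
endfacet
facet normal 0.580 0.500 -0.643
outer loop
vertex 1.008 2.161 1.988
vertex 1.318 1.59 1.824
vertex 0.781 1.92 1.596
endloop
endfacet
facet normal -0.874 0.417 0.249
outer loop
vertex 1.008 2.161 1.988
vertex 0.781 1.92 1.596
vertex 0.622 0.99 2.596
endloop
endfacet
facet normal 0.580 0.499 -0.644
outer loop
vertex 0.781 1.92 1.596
vertex 1.318 1.59 1.824
vertex 0.869 1.485 1.338
endloop
endfacet
facet normal -0.974 -0.068 -0.218
outer loop
vertex 0.781 1.92 1.596
vertex 0.869 1.485 1.338
vertex 0.622 0.99 2.596
endloop
endfacet
facet normal 0.580 0.499 -0.644
outer loop
vertex 0.869 1.485 1.338
vertex 1.318 1.59 1.824
vertex 1.22 1.112 1.365
endloop
endfacet
facet normal -0.658 -0.647 -0.384
outer loop
vertex 0.869 1.485 1.338
vertex 1.22 1.112 1.365
vertex 0.622 0.99 2.596
endloop
endfacet
facet normal 0.579 0.500 -0.644
outer loop
vertex 1.22 1.112 1.365
vertex 1.318 1.59 1.824
vertex 1.628 1.019 1.66
endloop
endfacet
facet normal -0.114 -0.982 -0.152
outer loop
vertex 1.22 1.112 1.365
vertex 1.628 1.019 1.66
vertex 0.622 0.99 2.596
endloop
endfacet
facet normal 0.580 0.500 -0.643
outer loop
vertex 1.628 1.019 1.66
vertex 1.318 1.59 1.824
vertex 1.855 1.26 2.052
endloop
endfacet
facet normal 0.342 -0.876 0.340
outer loop
vertex 1.628 1.019 1.66
vertex 1.855 1.26 2.052
vertex 0.622 0.99 2.596
endloop
endfacet
facet normal 0.580 0.499 -0.644
outer loop
vertex 1.855 1.26 2.052
vertex 1.318 1.59 1.824
vertex 1.767 1.695 2.31
endloop
endfacet
facet normal 0.442 -0.390 0.808
outer loop
vertex 1.855 1.26 2.052
vertex 1.767 1.695 2.31
vertex 0.622 0.99 2.596
endloop
endfacet

endsolid


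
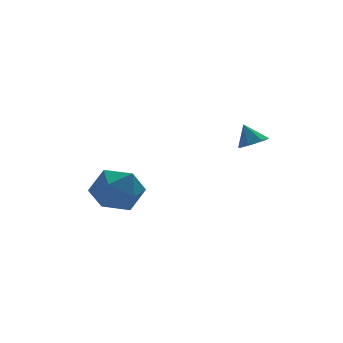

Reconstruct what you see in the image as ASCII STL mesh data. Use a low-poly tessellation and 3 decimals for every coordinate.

solid 
facet normal 0.194 -0.486 -0.852
outer loop
vertex 3.399 0.41 0.733
vertex 2.824 0.67 0.454
vertex 3.461 0.933 0.449
endloop
endfacet
facet normal 0.746 0.247 0.618
outer loop
vertex 3.399 0.41 0.733
vertex 3.461 0.933 0.449
vertex 2.616 1.19 1.366
endloop
endfacet
facet normal 0.194 -0.487 -0.852
outer loop
vertex 3.461 0.933 0.449
vertex 2.824 0.67 0.454
vertex 3.043 1.258 0.168
endloop
endfacet
facet normal 0.499 0.837 0.225
outer loop
vertex 3.461 0.933 0.449
vertex 3.043 1.258 0.168
vertex 2.616 1.19 1.366
endloop
endfacet
facet normal 0.193 -0.486 -0.852
outer loop
vertex 3.043 1.258 0.168
vertex 2.824 0.67 0.454
vertex 2.46 1.14 0.103
endloop
endfacet
facet normal -0.197 0.980 -0.015
outer loop
vertex 3.043 1.258 0.168
vertex 2.46 1.14 0.103
vertex 2.616 1.19 1.366
endloop
endfacet
facet normal 0.194 -0.486 -0.852
outer loop
vertex 2.46 1.14 0.103
vertex 2.824 0.67 0.454
vertex 2.15 0.668 0.302
endloop
endfacet
facet normal -0.818 0.570 0.078
outer loop
vertex 2.46 1.14 0.103
vertex 2.15 0.668 0.302
vertex 2.616 1.19 1.366
endloop
endfacet
facet normal 0.194 -0.487 -0.852
outer loop
vertex 2.15 0.668 0.302
vertex 2.824 0.67 0.454
vertex 2.348 0.197 0.616
endloop
endfacet
facet normal -0.896 -0.087 0.435
outer loop
vertex 2.15 0.668 0.302
vertex 2.348 0.197 0.616
vertex 2.616 1.19 1.366
endloop
endfacet
facet normal 0.193 -0.486 -0.852
outer loop
vertex 2.348 0.197 0.616
vertex 2.824 0.67 0.454
vertex 2.903 0.083 0.807
endloop
endfacet
facet normal -0.372 -0.493 0.786
outer loop
vertex 2.348 0.197 0.616
vertex 2.903 0.083 0.807
vertex 2.616 1.19 1.366
endloop
endfacet
facet normal 0.194 -0.486 -0.852
outer loop
vertex 2.903 0.083 0.807
vertex 2.824 0.67 0.454
vertex 3.399 0.41 0.733
endloop
endfacet
facet normal 0.357 -0.346 0.868
outer loop
vertex 2.903 0.083 0.807
vertex 3.399 0.41 0.733
vertex 2.616 1.19 1.366
endloop
endfacet
facet normal -0.708 0.630 -0.319
outer loop
vertex -2.726 3.429 -3.234
vertex -3.377 3.236 -2.171
vertex -2.525 4.165 -2.229
endloop
endfacet
facet normal -0.070 0.811 -0.580
outer loop
vertex -2.726 3.429 -3.234
vertex -2.525 4.165 -2.229
vertex -1.549 3.757 -2.917
endloop
endfacet
facet normal 0.184 0.256 -0.949
outer loop
vertex -2.726 3.429 -3.234
vertex -1.549 3.757 -2.917
vertex -1.798 2.575 -3.284
endloop
endfacet
facet normal -0.298 -0.270 -0.916
outer loop
vertex -2.726 3.429 -3.234
vertex -1.798 2.575 -3.284
vertex -2.927 2.253 -2.822
endloop
endfacet
facet normal -0.849 -0.040 -0.527
outer loop
vertex -2.726 3.429 -3.234
vertex -2.927 2.253 -2.822
vertex -3.377 3.236 -2.171
endloop
endfacet
facet normal 0.368 0.929 -0.030
outer loop
vertex -1.549 3.757 -2.917
vertex -2.525 4.165 -2.229
vertex -1.473 3.767 -1.658
endloop
endfacet
facet normal -0.665 0.635 0.393
outer loop
vertex -2.525 4.165 -2.229
vertex -3.377 3.236 -2.171
vertex -2.602 3.445 -1.196
endloop
endfacet
facet normal -0.893 -0.447 0.057
outer loop
vertex -3.377 3.236 -2.171
vertex -2.927 2.253 -2.822
vertex -2.851 2.263 -1.563
endloop
endfacet
facet normal -0.000 -0.820 -0.572
outer loop
vertex -2.927 2.253 -2.822
vertex -1.798 2.575 -3.284
vertex -1.875 1.855 -2.251
endloop
endfacet
facet normal 0.779 0.030 -0.626
outer loop
vertex -1.798 2.575 -3.284
vertex -1.549 3.757 -2.917
vertex -1.023 2.784 -2.309
endloop
endfacet
facet normal 0.298 0.270 0.916
outer loop
vertex -1.674 2.591 -1.246
vertex -1.473 3.767 -1.658
vertex -2.602 3.445 -1.196
endloop
endfacet
facet normal -0.184 -0.256 0.949
outer loop
vertex -1.674 2.591 -1.246
vertex -2.602 3.445 -1.196
vertex -2.851 2.263 -1.563
endloop
endfacet
facet normal 0.070 -0.811 0.580
outer loop
vertex -1.674 2.591 -1.246
vertex -2.851 2.263 -1.563
vertex -1.875 1.855 -2.251
endloop
endfacet
facet normal 0.708 -0.630 0.319
outer loop
vertex -1.674 2.591 -1.246
vertex -1.875 1.855 -2.251
vertex -1.023 2.784 -2.309
endloop
endfacet
facet normal 0.849 0.040 0.527
outer loop
vertex -1.674 2.591 -1.246
vertex -1.023 2.784 -2.309
vertex -1.473 3.767 -1.658
endloop
endfacet
facet normal 0.000 0.820 0.572
outer loop
vertex -2.602 3.445 -1.196
vertex -1.473 3.767 -1.658
vertex -2.525 4.165 -2.229
endloop
endfacet
facet normal -0.779 -0.030 0.626
outer loop
vertex -2.851 2.263 -1.563
vertex -2.602 3.445 -1.196
vertex -3.377 3.236 -2.171
endloop
endfacet
facet normal -0.368 -0.929 0.030
outer loop
vertex -1.875 1.855 -2.251
vertex -2.851 2.263 -1.563
vertex -2.927 2.253 -2.822
endloop
endfacet
facet normal 0.665 -0.635 -0.393
outer loop
vertex -1.023 2.784 -2.309
vertex -1.875 1.855 -2.251
vertex -1.798 2.575 -3.284
endloop
endfacet
facet normal 0.893 0.447 -0.057
outer loop
vertex -1.473 3.767 -1.658
vertex -1.023 2.784 -2.309
vertex -1.549 3.757 -2.917
endloop
endfacet

endsolid


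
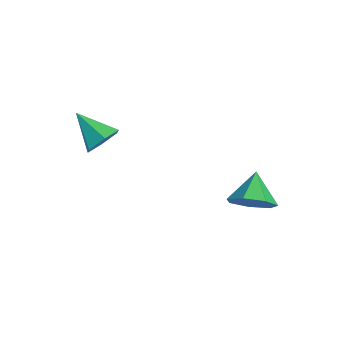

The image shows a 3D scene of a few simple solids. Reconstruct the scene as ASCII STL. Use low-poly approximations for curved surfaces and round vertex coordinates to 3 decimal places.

solid 
facet normal 0.717 0.464 -0.520
outer loop
vertex -0.352 -3.037 -1.343
vertex -0.888 -2.335 -1.455
vertex -0.349 -2.375 -0.748
endloop
endfacet
facet normal 0.356 -0.626 0.694
outer loop
vertex -0.352 -3.037 -1.343
vertex -0.349 -2.375 -0.748
vertex -2.172 -3.165 -0.525
endloop
endfacet
facet normal 0.717 0.464 -0.520
outer loop
vertex -0.349 -2.375 -0.748
vertex -0.888 -2.335 -1.455
vertex -0.885 -1.673 -0.861
endloop
endfacet
facet normal 0.039 0.188 0.981
outer loop
vertex -0.349 -2.375 -0.748
vertex -0.885 -1.673 -0.861
vertex -2.172 -3.165 -0.525
endloop
endfacet
facet normal 0.717 0.464 -0.520
outer loop
vertex -0.885 -1.673 -0.861
vertex -0.888 -2.335 -1.455
vertex -1.424 -1.633 -1.568
endloop
endfacet
facet normal -0.601 0.629 0.493
outer loop
vertex -0.885 -1.673 -0.861
vertex -1.424 -1.633 -1.568
vertex -2.172 -3.165 -0.525
endloop
endfacet
facet normal 0.717 0.464 -0.520
outer loop
vertex -1.424 -1.633 -1.568
vertex -0.888 -2.335 -1.455
vertex -1.427 -2.295 -2.163
endloop
endfacet
facet normal -0.924 0.258 -0.283
outer loop
vertex -1.424 -1.633 -1.568
vertex -1.427 -2.295 -2.163
vertex -2.172 -3.165 -0.525
endloop
endfacet
facet normal 0.717 0.464 -0.520
outer loop
vertex -1.427 -2.295 -2.163
vertex -0.888 -2.335 -1.455
vertex -0.891 -2.997 -2.05
endloop
endfacet
facet normal -0.606 -0.555 -0.570
outer loop
vertex -1.427 -2.295 -2.163
vertex -0.891 -2.997 -2.05
vertex -2.172 -3.165 -0.525
endloop
endfacet
facet normal 0.717 0.464 -0.520
outer loop
vertex -0.891 -2.997 -2.05
vertex -0.888 -2.335 -1.455
vertex -0.352 -3.037 -1.343
endloop
endfacet
facet normal 0.033 -0.996 -0.082
outer loop
vertex -0.891 -2.997 -2.05
vertex -0.352 -3.037 -1.343
vertex -2.172 -3.165 -0.525
endloop
endfacet
facet normal 0.759 -0.345 -0.552
outer loop
vertex 4.235 3.03 -1.878
vertex 3.547 2.668 -2.599
vertex 4.014 3.618 -2.55
endloop
endfacet
facet normal 0.108 0.765 0.634
outer loop
vertex 4.235 3.03 -1.878
vertex 4.014 3.618 -2.55
vertex 2.393 3.192 -1.761
endloop
endfacet
facet normal 0.760 -0.345 -0.551
outer loop
vertex 4.014 3.618 -2.55
vertex 3.547 2.668 -2.599
vertex 3.442 3.491 -3.259
endloop
endfacet
facet normal -0.244 0.970 0.023
outer loop
vertex 4.014 3.618 -2.55
vertex 3.442 3.491 -3.259
vertex 2.393 3.192 -1.761
endloop
endfacet
facet normal 0.760 -0.345 -0.551
outer loop
vertex 3.442 3.491 -3.259
vertex 3.547 2.668 -2.599
vertex 2.949 2.744 -3.471
endloop
endfacet
facet normal -0.716 0.582 -0.385
outer loop
vertex 3.442 3.491 -3.259
vertex 2.949 2.744 -3.471
vertex 2.393 3.192 -1.761
endloop
endfacet
facet normal 0.760 -0.344 -0.551
outer loop
vertex 2.949 2.744 -3.471
vertex 3.547 2.668 -2.599
vertex 2.907 1.939 -3.026
endloop
endfacet
facet normal -0.953 -0.106 -0.282
outer loop
vertex 2.949 2.744 -3.471
vertex 2.907 1.939 -3.026
vertex 2.393 3.192 -1.761
endloop
endfacet
facet normal 0.760 -0.344 -0.551
outer loop
vertex 2.907 1.939 -3.026
vertex 3.547 2.668 -2.599
vertex 3.347 1.684 -2.26
endloop
endfacet
facet normal -0.777 -0.576 0.255
outer loop
vertex 2.907 1.939 -3.026
vertex 3.347 1.684 -2.26
vertex 2.393 3.192 -1.761
endloop
endfacet
facet normal 0.760 -0.344 -0.552
outer loop
vertex 3.347 1.684 -2.26
vertex 3.547 2.668 -2.599
vertex 3.938 2.169 -1.749
endloop
endfacet
facet normal -0.320 -0.474 0.820
outer loop
vertex 3.347 1.684 -2.26
vertex 3.938 2.169 -1.749
vertex 2.393 3.192 -1.761
endloop
endfacet
facet normal 0.760 -0.345 -0.552
outer loop
vertex 3.938 2.169 -1.749
vertex 3.547 2.668 -2.599
vertex 4.235 3.03 -1.878
endloop
endfacet
facet normal 0.074 0.123 0.990
outer loop
vertex 3.938 2.169 -1.749
vertex 4.235 3.03 -1.878
vertex 2.393 3.192 -1.761
endloop
endfacet

endsolid


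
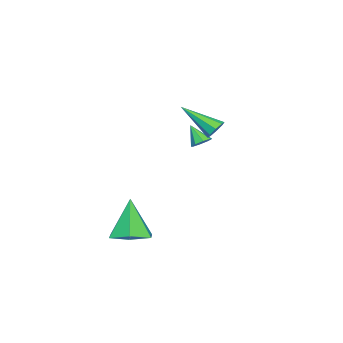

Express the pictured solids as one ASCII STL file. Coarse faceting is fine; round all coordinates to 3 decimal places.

solid 
facet normal 0.261 0.585 -0.768
outer loop
vertex -2.711 0.855 -0.602
vertex -3.091 0.623 -0.908
vertex -3.074 1.05 -0.577
endloop
endfacet
facet normal 0.260 0.370 0.892
outer loop
vertex -2.711 0.855 -0.602
vertex -3.074 1.05 -0.577
vertex -3.389 -0.043 -0.032
endloop
endfacet
facet normal 0.261 0.585 -0.768
outer loop
vertex -3.074 1.05 -0.577
vertex -3.091 0.623 -0.908
vertex -3.448 0.995 -0.746
endloop
endfacet
facet normal -0.417 0.499 0.760
outer loop
vertex -3.074 1.05 -0.577
vertex -3.448 0.995 -0.746
vertex -3.389 -0.043 -0.032
endloop
endfacet
facet normal 0.263 0.586 -0.767
outer loop
vertex -3.448 0.995 -0.746
vertex -3.091 0.623 -0.908
vertex -3.612 0.723 -1.01
endloop
endfacet
facet normal -0.911 0.197 0.362
outer loop
vertex -3.448 0.995 -0.746
vertex -3.612 0.723 -1.01
vertex -3.389 -0.043 -0.032
endloop
endfacet
facet normal 0.262 0.583 -0.769
outer loop
vertex -3.612 0.723 -1.01
vertex -3.091 0.623 -0.908
vertex -3.471 0.392 -1.213
endloop
endfacet
facet normal -0.932 -0.356 -0.067
outer loop
vertex -3.612 0.723 -1.01
vertex -3.471 0.392 -1.213
vertex -3.389 -0.043 -0.032
endloop
endfacet
facet normal 0.261 0.585 -0.768
outer loop
vertex -3.471 0.392 -1.213
vertex -3.091 0.623 -0.908
vertex -3.108 0.197 -1.238
endloop
endfacet
facet normal -0.470 -0.839 -0.276
outer loop
vertex -3.471 0.392 -1.213
vertex -3.108 0.197 -1.238
vertex -3.389 -0.043 -0.032
endloop
endfacet
facet normal 0.261 0.585 -0.768
outer loop
vertex -3.108 0.197 -1.238
vertex -3.091 0.623 -0.908
vertex -2.734 0.252 -1.069
endloop
endfacet
facet normal 0.207 -0.968 -0.144
outer loop
vertex -3.108 0.197 -1.238
vertex -2.734 0.252 -1.069
vertex -3.389 -0.043 -0.032
endloop
endfacet
facet normal 0.261 0.585 -0.768
outer loop
vertex -2.734 0.252 -1.069
vertex -3.091 0.623 -0.908
vertex -2.57 0.524 -0.806
endloop
endfacet
facet normal 0.701 -0.667 0.253
outer loop
vertex -2.734 0.252 -1.069
vertex -2.57 0.524 -0.806
vertex -3.389 -0.043 -0.032
endloop
endfacet
facet normal 0.261 0.585 -0.768
outer loop
vertex -2.57 0.524 -0.806
vertex -3.091 0.623 -0.908
vertex -2.711 0.855 -0.602
endloop
endfacet
facet normal 0.723 -0.113 0.682
outer loop
vertex -2.57 0.524 -0.806
vertex -2.711 0.855 -0.602
vertex -3.389 -0.043 -0.032
endloop
endfacet
facet normal 0.039 0.837 -0.546
outer loop
vertex 0.005 2.103 0.993
vertex -0.312 2.366 1.373
vertex 0.238 2.292 1.299
endloop
endfacet
facet normal 0.802 -0.524 -0.287
outer loop
vertex 0.005 2.103 0.993
vertex 0.238 2.292 1.299
vertex -0.388 0.694 2.467
endloop
endfacet
facet normal 0.039 0.836 -0.548
outer loop
vertex 0.238 2.292 1.299
vertex -0.312 2.366 1.373
vertex 0.15 2.525 1.648
endloop
endfacet
facet normal 0.937 -0.131 0.324
outer loop
vertex 0.238 2.292 1.299
vertex 0.15 2.525 1.648
vertex -0.388 0.694 2.467
endloop
endfacet
facet normal 0.038 0.837 -0.547
outer loop
vertex 0.15 2.525 1.648
vertex -0.312 2.366 1.373
vertex -0.21 2.664 1.836
endloop
endfacet
facet normal 0.517 0.218 0.828
outer loop
vertex 0.15 2.525 1.648
vertex -0.21 2.664 1.836
vertex -0.388 0.694 2.467
endloop
endfacet
facet normal 0.040 0.836 -0.547
outer loop
vertex -0.21 2.664 1.836
vertex -0.312 2.366 1.373
vertex -0.629 2.629 1.752
endloop
endfacet
facet normal -0.212 0.315 0.925
outer loop
vertex -0.21 2.664 1.836
vertex -0.629 2.629 1.752
vertex -0.388 0.694 2.467
endloop
endfacet
facet normal 0.039 0.836 -0.548
outer loop
vertex -0.629 2.629 1.752
vertex -0.312 2.366 1.373
vertex -0.862 2.44 1.447
endloop
endfacet
facet normal -0.821 0.105 0.562
outer loop
vertex -0.629 2.629 1.752
vertex -0.862 2.44 1.447
vertex -0.388 0.694 2.467
endloop
endfacet
facet normal 0.039 0.836 -0.548
outer loop
vertex -0.862 2.44 1.447
vertex -0.312 2.366 1.373
vertex -0.773 2.207 1.098
endloop
endfacet
facet normal -0.956 -0.289 -0.051
outer loop
vertex -0.862 2.44 1.447
vertex -0.773 2.207 1.098
vertex -0.388 0.694 2.467
endloop
endfacet
facet normal 0.038 0.836 -0.547
outer loop
vertex -0.773 2.207 1.098
vertex -0.312 2.366 1.373
vertex -0.414 2.068 0.91
endloop
endfacet
facet normal -0.536 -0.637 -0.553
outer loop
vertex -0.773 2.207 1.098
vertex -0.414 2.068 0.91
vertex -0.388 0.694 2.467
endloop
endfacet
facet normal 0.038 0.836 -0.547
outer loop
vertex -0.414 2.068 0.91
vertex -0.312 2.366 1.373
vertex 0.005 2.103 0.993
endloop
endfacet
facet normal 0.190 -0.735 -0.651
outer loop
vertex -0.414 2.068 0.91
vertex 0.005 2.103 0.993
vertex -0.388 0.694 2.467
endloop
endfacet
facet normal 0.288 0.126 -0.949
outer loop
vertex 3.732 -0.001 -3.896
vertex 2.808 -0.35 -4.223
vertex 2.947 0.665 -4.046
endloop
endfacet
facet normal 0.426 0.645 0.635
outer loop
vertex 3.732 -0.001 -3.896
vertex 2.947 0.665 -4.046
vertex 2.212 -0.61 -2.257
endloop
endfacet
facet normal 0.288 0.126 -0.949
outer loop
vertex 2.947 0.665 -4.046
vertex 2.808 -0.35 -4.223
vertex 2.024 0.317 -4.372
endloop
endfacet
facet normal -0.443 0.806 0.393
outer loop
vertex 2.947 0.665 -4.046
vertex 2.024 0.317 -4.372
vertex 2.212 -0.61 -2.257
endloop
endfacet
facet normal 0.287 0.126 -0.949
outer loop
vertex 2.024 0.317 -4.372
vertex 2.808 -0.35 -4.223
vertex 1.884 -0.699 -4.549
endloop
endfacet
facet normal -0.984 0.112 0.137
outer loop
vertex 2.024 0.317 -4.372
vertex 1.884 -0.699 -4.549
vertex 2.212 -0.61 -2.257
endloop
endfacet
facet normal 0.288 0.125 -0.950
outer loop
vertex 1.884 -0.699 -4.549
vertex 2.808 -0.35 -4.223
vertex 2.668 -1.365 -4.399
endloop
endfacet
facet normal -0.656 -0.745 0.123
outer loop
vertex 1.884 -0.699 -4.549
vertex 2.668 -1.365 -4.399
vertex 2.212 -0.61 -2.257
endloop
endfacet
facet normal 0.288 0.125 -0.950
outer loop
vertex 2.668 -1.365 -4.399
vertex 2.808 -0.35 -4.223
vertex 3.592 -1.016 -4.073
endloop
endfacet
facet normal 0.214 -0.906 0.365
outer loop
vertex 2.668 -1.365 -4.399
vertex 3.592 -1.016 -4.073
vertex 2.212 -0.61 -2.257
endloop
endfacet
facet normal 0.288 0.126 -0.949
outer loop
vertex 3.592 -1.016 -4.073
vertex 2.808 -0.35 -4.223
vertex 3.732 -0.001 -3.896
endloop
endfacet
facet normal 0.755 -0.212 0.621
outer loop
vertex 3.592 -1.016 -4.073
vertex 3.732 -0.001 -3.896
vertex 2.212 -0.61 -2.257
endloop
endfacet

endsolid


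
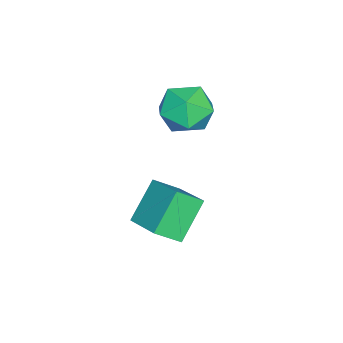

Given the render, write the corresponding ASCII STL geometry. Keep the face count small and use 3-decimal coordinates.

solid 
facet normal 0.081 0.607 0.790
outer loop
vertex -0.945 -1.658 1.652
vertex -1.643 -2.354 2.258
vertex -0.499 -2.526 2.273
endloop
endfacet
facet normal 0.674 0.627 0.392
outer loop
vertex -0.945 -1.658 1.652
vertex -0.499 -2.526 2.273
vertex -0.09 -2.303 1.214
endloop
endfacet
facet normal 0.490 0.830 -0.266
outer loop
vertex -0.945 -1.658 1.652
vertex -0.09 -2.303 1.214
vertex -0.981 -1.992 0.545
endloop
endfacet
facet normal -0.217 0.937 -0.276
outer loop
vertex -0.945 -1.658 1.652
vertex -0.981 -1.992 0.545
vertex -1.94 -2.024 1.19
endloop
endfacet
facet normal -0.469 0.799 0.377
outer loop
vertex -0.945 -1.658 1.652
vertex -1.94 -2.024 1.19
vertex -1.643 -2.354 2.258
endloop
endfacet
facet normal 0.935 -0.037 0.353
outer loop
vertex -0.09 -2.303 1.214
vertex -0.499 -2.526 2.273
vertex -0.26 -3.396 1.55
endloop
endfacet
facet normal -0.023 -0.068 0.997
outer loop
vertex -0.499 -2.526 2.273
vertex -1.643 -2.354 2.258
vertex -1.219 -3.428 2.195
endloop
endfacet
facet normal -0.913 0.243 0.329
outer loop
vertex -1.643 -2.354 2.258
vertex -1.94 -2.024 1.19
vertex -2.11 -3.117 1.526
endloop
endfacet
facet normal -0.505 0.466 -0.727
outer loop
vertex -1.94 -2.024 1.19
vertex -0.981 -1.992 0.545
vertex -1.701 -2.894 0.467
endloop
endfacet
facet normal 0.637 0.293 -0.712
outer loop
vertex -0.981 -1.992 0.545
vertex -0.09 -2.303 1.214
vertex -0.557 -3.066 0.482
endloop
endfacet
facet normal 0.217 -0.937 0.276
outer loop
vertex -1.255 -3.762 1.088
vertex -0.26 -3.396 1.55
vertex -1.219 -3.428 2.195
endloop
endfacet
facet normal -0.490 -0.830 0.266
outer loop
vertex -1.255 -3.762 1.088
vertex -1.219 -3.428 2.195
vertex -2.11 -3.117 1.526
endloop
endfacet
facet normal -0.674 -0.627 -0.392
outer loop
vertex -1.255 -3.762 1.088
vertex -2.11 -3.117 1.526
vertex -1.701 -2.894 0.467
endloop
endfacet
facet normal -0.081 -0.607 -0.790
outer loop
vertex -1.255 -3.762 1.088
vertex -1.701 -2.894 0.467
vertex -0.557 -3.066 0.482
endloop
endfacet
facet normal 0.469 -0.799 -0.377
outer loop
vertex -1.255 -3.762 1.088
vertex -0.557 -3.066 0.482
vertex -0.26 -3.396 1.55
endloop
endfacet
facet normal 0.505 -0.466 0.727
outer loop
vertex -1.219 -3.428 2.195
vertex -0.26 -3.396 1.55
vertex -0.499 -2.526 2.273
endloop
endfacet
facet normal -0.637 -0.293 0.712
outer loop
vertex -2.11 -3.117 1.526
vertex -1.219 -3.428 2.195
vertex -1.643 -2.354 2.258
endloop
endfacet
facet normal -0.935 0.037 -0.353
outer loop
vertex -1.701 -2.894 0.467
vertex -2.11 -3.117 1.526
vertex -1.94 -2.024 1.19
endloop
endfacet
facet normal 0.023 0.068 -0.997
outer loop
vertex -0.557 -3.066 0.482
vertex -1.701 -2.894 0.467
vertex -0.981 -1.992 0.545
endloop
endfacet
facet normal 0.913 -0.243 -0.329
outer loop
vertex -0.26 -3.396 1.55
vertex -0.557 -3.066 0.482
vertex -0.09 -2.303 1.214
endloop
endfacet
facet normal -0.664 0.220 0.715
outer loop
vertex 1.513 -2.213 -0.864
vertex 0.999 -1.384 -1.597
vertex 0.426 -3.445 -1.494
endloop
endfacet
facet normal 0.421 -0.679 0.601
outer loop
vertex 1.661 -3.856 -2.823
vertex 1.513 -2.213 -0.864
vertex 0.426 -3.445 -1.494
endloop
endfacet
facet normal -0.664 0.220 0.715
outer loop
vertex 0.426 -3.445 -1.494
vertex 0.999 -1.384 -1.597
vertex -0.088 -2.617 -2.227
endloop
endfacet
facet normal -0.618 -0.700 -0.358
outer loop
vertex -0.088 -2.617 -2.227
vertex 1.661 -3.856 -2.823
vertex 0.426 -3.445 -1.494
endloop
endfacet
facet normal 0.618 0.700 0.358
outer loop
vertex 1.513 -2.213 -0.864
vertex 2.234 -1.795 -2.926
vertex 0.999 -1.384 -1.597
endloop
endfacet
facet normal 0.422 -0.679 0.601
outer loop
vertex 2.748 -2.623 -2.193
vertex 1.513 -2.213 -0.864
vertex 1.661 -3.856 -2.823
endloop
endfacet
facet normal 0.618 0.700 0.358
outer loop
vertex 2.748 -2.623 -2.193
vertex 2.234 -1.795 -2.926
vertex 1.513 -2.213 -0.864
endloop
endfacet
facet normal -0.421 0.679 -0.601
outer loop
vertex 0.999 -1.384 -1.597
vertex 2.234 -1.795 -2.926
vertex -0.088 -2.617 -2.227
endloop
endfacet
facet normal -0.618 -0.700 -0.358
outer loop
vertex 1.147 -3.027 -3.556
vertex 1.661 -3.856 -2.823
vertex -0.088 -2.617 -2.227
endloop
endfacet
facet normal -0.421 0.679 -0.601
outer loop
vertex -0.088 -2.617 -2.227
vertex 2.234 -1.795 -2.926
vertex 1.147 -3.027 -3.556
endloop
endfacet
facet normal 0.664 -0.220 -0.715
outer loop
vertex 1.147 -3.027 -3.556
vertex 2.748 -2.623 -2.193
vertex 1.661 -3.856 -2.823
endloop
endfacet
facet normal 0.664 -0.220 -0.715
outer loop
vertex 2.234 -1.795 -2.926
vertex 2.748 -2.623 -2.193
vertex 1.147 -3.027 -3.556
endloop
endfacet

endsolid


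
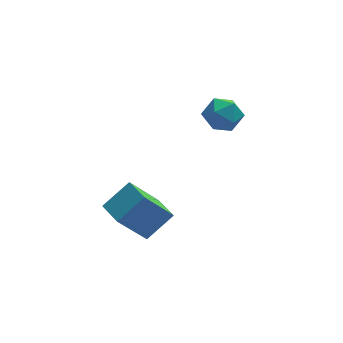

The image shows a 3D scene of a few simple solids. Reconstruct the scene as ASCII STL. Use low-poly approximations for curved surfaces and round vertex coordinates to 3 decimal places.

solid 
facet normal -0.691 0.659 0.299
outer loop
vertex 3.446 3.244 -0.517
vertex 2.89 2.581 -0.341
vertex 3.44 2.874 0.285
endloop
endfacet
facet normal -0.033 0.908 0.418
outer loop
vertex 3.446 3.244 -0.517
vertex 3.44 2.874 0.285
vertex 4.207 3.08 -0.101
endloop
endfacet
facet normal 0.313 0.927 -0.206
outer loop
vertex 3.446 3.244 -0.517
vertex 4.207 3.08 -0.101
vertex 4.132 2.913 -0.965
endloop
endfacet
facet normal -0.132 0.690 -0.712
outer loop
vertex 3.446 3.244 -0.517
vertex 4.132 2.913 -0.965
vertex 3.318 2.605 -1.113
endloop
endfacet
facet normal -0.752 0.524 -0.400
outer loop
vertex 3.446 3.244 -0.517
vertex 3.318 2.605 -1.113
vertex 2.89 2.581 -0.341
endloop
endfacet
facet normal 0.305 0.444 0.843
outer loop
vertex 4.207 3.08 -0.101
vertex 3.44 2.874 0.285
vertex 4.122 2.315 0.333
endloop
endfacet
facet normal -0.760 0.041 0.649
outer loop
vertex 3.44 2.874 0.285
vertex 2.89 2.581 -0.341
vertex 3.308 2.007 0.185
endloop
endfacet
facet normal -0.858 -0.178 -0.481
outer loop
vertex 2.89 2.581 -0.341
vertex 3.318 2.605 -1.113
vertex 3.233 1.84 -0.679
endloop
endfacet
facet normal 0.144 0.092 -0.985
outer loop
vertex 3.318 2.605 -1.113
vertex 4.132 2.913 -0.965
vertex 4.0 2.046 -1.065
endloop
endfacet
facet normal 0.864 0.476 -0.167
outer loop
vertex 4.132 2.913 -0.965
vertex 4.207 3.08 -0.101
vertex 4.55 2.339 -0.439
endloop
endfacet
facet normal 0.132 -0.690 0.712
outer loop
vertex 3.994 1.676 -0.263
vertex 4.122 2.315 0.333
vertex 3.308 2.007 0.185
endloop
endfacet
facet normal -0.313 -0.927 0.206
outer loop
vertex 3.994 1.676 -0.263
vertex 3.308 2.007 0.185
vertex 3.233 1.84 -0.679
endloop
endfacet
facet normal 0.033 -0.908 -0.418
outer loop
vertex 3.994 1.676 -0.263
vertex 3.233 1.84 -0.679
vertex 4.0 2.046 -1.065
endloop
endfacet
facet normal 0.691 -0.659 -0.299
outer loop
vertex 3.994 1.676 -0.263
vertex 4.0 2.046 -1.065
vertex 4.55 2.339 -0.439
endloop
endfacet
facet normal 0.752 -0.524 0.400
outer loop
vertex 3.994 1.676 -0.263
vertex 4.55 2.339 -0.439
vertex 4.122 2.315 0.333
endloop
endfacet
facet normal -0.144 -0.092 0.985
outer loop
vertex 3.308 2.007 0.185
vertex 4.122 2.315 0.333
vertex 3.44 2.874 0.285
endloop
endfacet
facet normal -0.864 -0.476 0.167
outer loop
vertex 3.233 1.84 -0.679
vertex 3.308 2.007 0.185
vertex 2.89 2.581 -0.341
endloop
endfacet
facet normal -0.305 -0.444 -0.843
outer loop
vertex 4.0 2.046 -1.065
vertex 3.233 1.84 -0.679
vertex 3.318 2.605 -1.113
endloop
endfacet
facet normal 0.760 -0.041 -0.649
outer loop
vertex 4.55 2.339 -0.439
vertex 4.0 2.046 -1.065
vertex 4.132 2.913 -0.965
endloop
endfacet
facet normal 0.858 0.178 0.481
outer loop
vertex 4.122 2.315 0.333
vertex 4.55 2.339 -0.439
vertex 4.207 3.08 -0.101
endloop
endfacet
facet normal -0.740 -0.300 -0.603
outer loop
vertex -1.102 -3.031 -1.208
vertex -1.499 -1.932 -1.267
vertex 0.008 -2.712 -2.729
endloop
endfacet
facet normal 0.338 -0.940 0.050
outer loop
vertex 1.059 -2.288 -1.873
vertex -1.102 -3.031 -1.208
vertex 0.008 -2.712 -2.729
endloop
endfacet
facet normal -0.740 -0.299 -0.603
outer loop
vertex 0.008 -2.712 -2.729
vertex -1.499 -1.932 -1.267
vertex -0.388 -1.613 -2.788
endloop
endfacet
facet normal 0.581 0.167 -0.796
outer loop
vertex -0.388 -1.613 -2.788
vertex 1.059 -2.288 -1.873
vertex 0.008 -2.712 -2.729
endloop
endfacet
facet normal -0.581 -0.167 0.796
outer loop
vertex -1.102 -3.031 -1.208
vertex -0.448 -1.508 -0.411
vertex -1.499 -1.932 -1.267
endloop
endfacet
facet normal 0.339 -0.940 0.050
outer loop
vertex -0.052 -2.607 -0.352
vertex -1.102 -3.031 -1.208
vertex 1.059 -2.288 -1.873
endloop
endfacet
facet normal -0.582 -0.167 0.796
outer loop
vertex -0.052 -2.607 -0.352
vertex -0.448 -1.508 -0.411
vertex -1.102 -3.031 -1.208
endloop
endfacet
facet normal -0.338 0.940 -0.050
outer loop
vertex -1.499 -1.932 -1.267
vertex -0.448 -1.508 -0.411
vertex -0.388 -1.613 -2.788
endloop
endfacet
facet normal 0.581 0.167 -0.796
outer loop
vertex 0.662 -1.189 -1.932
vertex 1.059 -2.288 -1.873
vertex -0.388 -1.613 -2.788
endloop
endfacet
facet normal -0.339 0.940 -0.050
outer loop
vertex -0.388 -1.613 -2.788
vertex -0.448 -1.508 -0.411
vertex 0.662 -1.189 -1.932
endloop
endfacet
facet normal 0.739 0.299 0.603
outer loop
vertex 0.662 -1.189 -1.932
vertex -0.052 -2.607 -0.352
vertex 1.059 -2.288 -1.873
endloop
endfacet
facet normal 0.740 0.299 0.603
outer loop
vertex -0.448 -1.508 -0.411
vertex -0.052 -2.607 -0.352
vertex 0.662 -1.189 -1.932
endloop
endfacet

endsolid
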